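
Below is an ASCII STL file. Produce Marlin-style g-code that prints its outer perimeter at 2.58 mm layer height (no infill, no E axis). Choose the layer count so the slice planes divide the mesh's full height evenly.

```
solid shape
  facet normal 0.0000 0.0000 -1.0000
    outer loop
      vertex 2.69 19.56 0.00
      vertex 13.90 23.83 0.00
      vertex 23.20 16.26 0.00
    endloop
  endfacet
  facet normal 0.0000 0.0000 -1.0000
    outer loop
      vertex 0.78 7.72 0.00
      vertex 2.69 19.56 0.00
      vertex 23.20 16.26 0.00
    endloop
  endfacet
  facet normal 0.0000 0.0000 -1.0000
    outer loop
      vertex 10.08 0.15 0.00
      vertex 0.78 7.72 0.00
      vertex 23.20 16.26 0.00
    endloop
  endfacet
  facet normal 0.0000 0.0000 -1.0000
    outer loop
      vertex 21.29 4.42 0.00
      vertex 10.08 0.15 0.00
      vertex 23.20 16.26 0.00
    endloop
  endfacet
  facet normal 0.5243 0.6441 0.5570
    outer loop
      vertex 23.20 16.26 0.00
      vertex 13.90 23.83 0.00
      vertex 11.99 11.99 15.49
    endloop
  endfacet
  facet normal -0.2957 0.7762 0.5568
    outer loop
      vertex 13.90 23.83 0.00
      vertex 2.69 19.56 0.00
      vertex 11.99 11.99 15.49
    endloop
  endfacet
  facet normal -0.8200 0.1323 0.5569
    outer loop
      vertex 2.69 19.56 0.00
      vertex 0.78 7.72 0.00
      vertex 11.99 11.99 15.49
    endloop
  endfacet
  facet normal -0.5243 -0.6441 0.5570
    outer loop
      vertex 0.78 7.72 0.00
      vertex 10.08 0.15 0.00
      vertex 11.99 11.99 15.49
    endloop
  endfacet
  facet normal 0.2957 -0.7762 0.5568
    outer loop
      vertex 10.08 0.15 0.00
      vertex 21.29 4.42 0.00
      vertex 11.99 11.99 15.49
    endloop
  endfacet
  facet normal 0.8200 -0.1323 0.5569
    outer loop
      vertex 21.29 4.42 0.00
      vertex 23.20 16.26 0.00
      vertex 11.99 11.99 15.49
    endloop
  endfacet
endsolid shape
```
; perimeter-only toolpath
G21 ; units = mm
G90 ; absolute positioning
G28 ; home
; layer 1
G0 Z2.58
G0 X21.33 Y15.55
G1 X13.58 Y21.86
G1 X4.24 Y18.30
G1 X2.65 Y8.43
G1 X10.40 Y2.12
G1 X19.74 Y5.68
G1 X21.33 Y15.55
; layer 2
G0 Z5.16
G0 X19.46 Y14.84
G1 X13.26 Y19.88
G1 X5.79 Y17.04
G1 X4.52 Y9.14
G1 X10.72 Y4.10
G1 X18.19 Y6.94
G1 X19.46 Y14.84
; layer 3
G0 Z7.74
G0 X17.59 Y14.12
G1 X12.95 Y17.91
G1 X7.34 Y15.77
G1 X6.38 Y9.86
G1 X11.04 Y6.07
G1 X16.64 Y8.21
G1 X17.59 Y14.12
; layer 4
G0 Z10.33
G0 X15.73 Y13.41
G1 X12.63 Y15.94
G1 X8.89 Y14.51
G1 X8.25 Y10.57
G1 X11.35 Y8.04
G1 X15.09 Y9.47
G1 X15.73 Y13.41
; layer 5
G0 Z12.91
G0 X13.86 Y12.70
G1 X12.31 Y13.96
G1 X10.44 Y13.25
G1 X10.12 Y11.28
G1 X11.67 Y10.02
G1 X13.54 Y10.73
G1 X13.86 Y12.70
M2 ; end

The solid is a regular 6-sided pyramid, base circumscribed radius ≈ 12 mm, apex at z ≈ 15.5 mm. Slicing at Δz = 2.58 mm — 6 equal slices spanning the solid's height, so layer i sits at z = i·h/6 — gives 5 non-empty perimeters. Each is a 6-segment closed polygon; G0 lifts to the layer z and rapids to the start vertex, then G1 traces the edges. The cross-section shrinks linearly with z (the slice at the apex is degenerate and omitted).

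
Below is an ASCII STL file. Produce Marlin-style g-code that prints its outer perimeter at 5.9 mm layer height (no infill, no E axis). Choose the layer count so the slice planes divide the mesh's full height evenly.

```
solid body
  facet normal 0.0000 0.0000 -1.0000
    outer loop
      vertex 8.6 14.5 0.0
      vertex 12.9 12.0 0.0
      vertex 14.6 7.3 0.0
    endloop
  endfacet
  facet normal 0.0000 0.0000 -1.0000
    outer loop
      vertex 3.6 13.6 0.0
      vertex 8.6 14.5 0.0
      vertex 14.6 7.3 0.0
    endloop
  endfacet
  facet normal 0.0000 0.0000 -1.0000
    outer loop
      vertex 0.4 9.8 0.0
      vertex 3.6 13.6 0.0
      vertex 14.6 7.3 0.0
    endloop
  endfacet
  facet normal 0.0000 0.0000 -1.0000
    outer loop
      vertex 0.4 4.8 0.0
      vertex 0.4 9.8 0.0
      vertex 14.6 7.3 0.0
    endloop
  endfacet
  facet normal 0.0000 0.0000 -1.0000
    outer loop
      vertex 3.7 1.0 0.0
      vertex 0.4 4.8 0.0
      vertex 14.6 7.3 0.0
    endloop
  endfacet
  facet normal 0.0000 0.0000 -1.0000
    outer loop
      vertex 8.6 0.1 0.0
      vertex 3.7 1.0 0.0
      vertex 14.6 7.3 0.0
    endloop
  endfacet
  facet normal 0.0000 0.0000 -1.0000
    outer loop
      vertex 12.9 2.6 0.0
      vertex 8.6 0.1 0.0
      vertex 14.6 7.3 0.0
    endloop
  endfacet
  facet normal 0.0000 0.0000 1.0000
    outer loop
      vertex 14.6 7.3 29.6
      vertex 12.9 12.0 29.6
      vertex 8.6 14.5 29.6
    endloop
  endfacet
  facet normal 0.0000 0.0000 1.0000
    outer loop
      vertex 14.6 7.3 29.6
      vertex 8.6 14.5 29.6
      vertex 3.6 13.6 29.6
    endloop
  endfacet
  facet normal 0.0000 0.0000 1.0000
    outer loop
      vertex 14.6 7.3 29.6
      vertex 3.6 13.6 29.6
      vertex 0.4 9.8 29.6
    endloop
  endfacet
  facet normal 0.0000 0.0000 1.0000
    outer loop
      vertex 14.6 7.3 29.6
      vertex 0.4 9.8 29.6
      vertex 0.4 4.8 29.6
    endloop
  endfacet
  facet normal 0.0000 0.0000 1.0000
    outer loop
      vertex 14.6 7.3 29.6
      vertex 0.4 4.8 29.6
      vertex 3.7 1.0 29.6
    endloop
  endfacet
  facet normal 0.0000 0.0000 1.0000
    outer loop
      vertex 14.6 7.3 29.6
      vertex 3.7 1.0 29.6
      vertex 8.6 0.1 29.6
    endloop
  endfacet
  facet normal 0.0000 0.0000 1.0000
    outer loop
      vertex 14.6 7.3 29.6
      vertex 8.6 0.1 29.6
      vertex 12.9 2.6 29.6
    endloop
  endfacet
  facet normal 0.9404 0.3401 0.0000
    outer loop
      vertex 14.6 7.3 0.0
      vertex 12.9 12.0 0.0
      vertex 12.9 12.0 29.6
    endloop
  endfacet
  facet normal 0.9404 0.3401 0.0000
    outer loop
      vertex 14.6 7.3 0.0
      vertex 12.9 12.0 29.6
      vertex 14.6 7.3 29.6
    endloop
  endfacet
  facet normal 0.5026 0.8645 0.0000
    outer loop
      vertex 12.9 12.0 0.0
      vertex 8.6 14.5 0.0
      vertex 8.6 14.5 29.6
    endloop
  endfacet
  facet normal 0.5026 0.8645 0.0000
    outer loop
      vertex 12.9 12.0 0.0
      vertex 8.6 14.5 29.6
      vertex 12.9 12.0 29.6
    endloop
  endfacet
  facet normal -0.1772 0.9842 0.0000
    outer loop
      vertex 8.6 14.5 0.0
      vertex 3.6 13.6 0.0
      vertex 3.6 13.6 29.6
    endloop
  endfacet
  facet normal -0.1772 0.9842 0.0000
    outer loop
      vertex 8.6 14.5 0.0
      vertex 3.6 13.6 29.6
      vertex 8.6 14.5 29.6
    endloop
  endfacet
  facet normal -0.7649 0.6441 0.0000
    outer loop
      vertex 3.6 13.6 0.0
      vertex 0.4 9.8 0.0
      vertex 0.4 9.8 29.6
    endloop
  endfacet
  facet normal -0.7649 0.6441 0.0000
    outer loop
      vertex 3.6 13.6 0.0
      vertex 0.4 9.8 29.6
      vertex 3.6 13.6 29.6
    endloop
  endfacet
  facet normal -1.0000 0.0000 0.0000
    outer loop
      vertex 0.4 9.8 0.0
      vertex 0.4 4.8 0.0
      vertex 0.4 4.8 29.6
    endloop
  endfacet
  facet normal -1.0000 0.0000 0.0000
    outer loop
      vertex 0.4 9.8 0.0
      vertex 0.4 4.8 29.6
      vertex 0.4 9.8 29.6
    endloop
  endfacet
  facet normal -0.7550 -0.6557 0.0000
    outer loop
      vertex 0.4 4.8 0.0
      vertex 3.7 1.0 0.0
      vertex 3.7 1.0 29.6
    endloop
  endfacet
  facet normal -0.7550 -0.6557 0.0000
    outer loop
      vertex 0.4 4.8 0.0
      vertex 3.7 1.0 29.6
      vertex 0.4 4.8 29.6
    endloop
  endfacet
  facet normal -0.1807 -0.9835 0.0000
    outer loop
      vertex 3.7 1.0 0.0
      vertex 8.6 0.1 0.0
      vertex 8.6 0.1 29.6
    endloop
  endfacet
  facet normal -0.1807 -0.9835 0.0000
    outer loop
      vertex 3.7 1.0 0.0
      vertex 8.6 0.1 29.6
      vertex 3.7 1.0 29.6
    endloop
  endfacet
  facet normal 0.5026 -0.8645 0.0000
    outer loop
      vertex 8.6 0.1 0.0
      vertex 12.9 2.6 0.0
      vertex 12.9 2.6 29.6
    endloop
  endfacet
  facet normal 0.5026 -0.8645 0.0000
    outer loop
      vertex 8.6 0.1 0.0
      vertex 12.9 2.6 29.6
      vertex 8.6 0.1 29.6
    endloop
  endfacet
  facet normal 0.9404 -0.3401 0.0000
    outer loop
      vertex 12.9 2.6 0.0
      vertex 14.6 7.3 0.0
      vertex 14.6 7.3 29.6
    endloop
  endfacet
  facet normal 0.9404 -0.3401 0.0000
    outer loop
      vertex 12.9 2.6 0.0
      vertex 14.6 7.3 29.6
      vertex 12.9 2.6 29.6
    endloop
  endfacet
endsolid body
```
; perimeter-only toolpath
G21 ; units = mm
G90 ; absolute positioning
G28 ; home
; layer 1
G0 Z5.9
G0 X14.6 Y7.3
G1 X12.9 Y12.0
G1 X8.6 Y14.5
G1 X3.6 Y13.6
G1 X0.4 Y9.8
G1 X0.4 Y4.8
G1 X3.7 Y1.0
G1 X8.6 Y0.1
G1 X12.9 Y2.6
G1 X14.6 Y7.3
; layer 2
G0 Z11.8
G0 X14.6 Y7.3
G1 X12.9 Y12.0
G1 X8.6 Y14.5
G1 X3.6 Y13.6
G1 X0.4 Y9.8
G1 X0.4 Y4.8
G1 X3.7 Y1.0
G1 X8.6 Y0.1
G1 X12.9 Y2.6
G1 X14.6 Y7.3
; layer 3
G0 Z17.8
G0 X14.6 Y7.3
G1 X12.9 Y12.0
G1 X8.6 Y14.5
G1 X3.6 Y13.6
G1 X0.4 Y9.8
G1 X0.4 Y4.8
G1 X3.7 Y1.0
G1 X8.6 Y0.1
G1 X12.9 Y2.6
G1 X14.6 Y7.3
; layer 4
G0 Z23.7
G0 X14.6 Y7.3
G1 X12.9 Y12.0
G1 X8.6 Y14.5
G1 X3.6 Y13.6
G1 X0.4 Y9.8
G1 X0.4 Y4.8
G1 X3.7 Y1.0
G1 X8.6 Y0.1
G1 X12.9 Y2.6
G1 X14.6 Y7.3
; layer 5
G0 Z29.6
G0 X14.6 Y7.3
G1 X12.9 Y12.0
G1 X8.6 Y14.5
G1 X3.6 Y13.6
G1 X0.4 Y9.8
G1 X0.4 Y4.8
G1 X3.7 Y1.0
G1 X8.6 Y0.1
G1 X12.9 Y2.6
G1 X14.6 Y7.3
M2 ; end

The solid is a regular 9-sided prism (a cylinder approximated with 9 flat sides), circumscribed radius ≈ 7.3 mm, height ≈ 29.6 mm. Slicing at Δz = 5.9 mm — 5 equal slices spanning the solid's height, so layer i sits at z = i·h/5 — gives 5 non-empty perimeters. Each is a 9-segment closed polygon; G0 lifts to the layer z and rapids to the start vertex, then G1 traces the edges.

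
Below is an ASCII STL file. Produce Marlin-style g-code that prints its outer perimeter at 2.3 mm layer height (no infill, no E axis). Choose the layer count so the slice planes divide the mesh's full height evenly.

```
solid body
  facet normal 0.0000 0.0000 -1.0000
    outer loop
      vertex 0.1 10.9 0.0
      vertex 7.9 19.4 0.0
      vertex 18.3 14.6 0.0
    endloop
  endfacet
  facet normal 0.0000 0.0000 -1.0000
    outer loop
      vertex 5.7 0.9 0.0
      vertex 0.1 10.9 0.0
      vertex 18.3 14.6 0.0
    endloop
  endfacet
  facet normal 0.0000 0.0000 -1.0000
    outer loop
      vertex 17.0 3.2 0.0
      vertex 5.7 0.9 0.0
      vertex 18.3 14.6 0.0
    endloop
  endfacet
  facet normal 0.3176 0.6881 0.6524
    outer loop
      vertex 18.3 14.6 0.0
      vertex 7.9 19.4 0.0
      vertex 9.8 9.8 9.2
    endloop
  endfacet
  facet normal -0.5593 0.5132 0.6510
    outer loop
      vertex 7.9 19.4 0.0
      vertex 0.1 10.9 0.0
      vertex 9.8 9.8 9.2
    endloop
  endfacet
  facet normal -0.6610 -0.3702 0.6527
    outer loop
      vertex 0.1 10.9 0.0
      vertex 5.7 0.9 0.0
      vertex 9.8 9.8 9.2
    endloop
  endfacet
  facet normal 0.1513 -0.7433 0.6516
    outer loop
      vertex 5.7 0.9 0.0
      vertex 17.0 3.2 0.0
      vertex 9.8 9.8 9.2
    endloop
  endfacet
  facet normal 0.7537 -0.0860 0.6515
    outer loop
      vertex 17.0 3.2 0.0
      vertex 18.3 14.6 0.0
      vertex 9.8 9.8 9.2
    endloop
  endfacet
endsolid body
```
; perimeter-only toolpath
G21 ; units = mm
G90 ; absolute positioning
G28 ; home
; layer 1
G0 Z2.3
G0 X16.2 Y13.4
G1 X8.4 Y17.0
G1 X2.5 Y10.6
G1 X6.7 Y3.1
G1 X15.2 Y4.9
G1 X16.2 Y13.4
; layer 2
G0 Z4.6
G0 X14.1 Y12.2
G1 X8.9 Y14.6
G1 X5.0 Y10.4
G1 X7.8 Y5.4
G1 X13.4 Y6.5
G1 X14.1 Y12.2
; layer 3
G0 Z6.9
G0 X11.9 Y11.0
G1 X9.3 Y12.2
G1 X7.4 Y10.1
G1 X8.8 Y7.6
G1 X11.6 Y8.2
G1 X11.9 Y11.0
M2 ; end

The solid is a regular 5-sided pyramid, base circumscribed radius ≈ 9.8 mm, apex at z ≈ 9.2 mm. Slicing at Δz = 2.3 mm — 4 equal slices spanning the solid's height, so layer i sits at z = i·h/4 — gives 3 non-empty perimeters. Each is a 5-segment closed polygon; G0 lifts to the layer z and rapids to the start vertex, then G1 traces the edges. The cross-section shrinks linearly with z (the slice at the apex is degenerate and omitted).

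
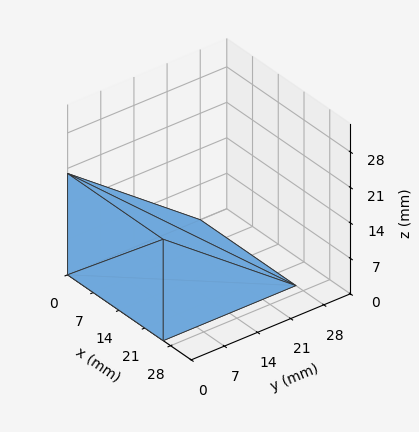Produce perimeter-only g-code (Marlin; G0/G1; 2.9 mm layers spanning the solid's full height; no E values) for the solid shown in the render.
Reading the render: the shape is a wedge (ramp): 26 × 28 mm base, rising to 20 mm along the y=0 edge and sloping linearly to z=0 at y=28 (dimensions read to the nearest mm from the axis ticks). For the g-code, the solid's height is divided into equal slices at the stated Δz and each level perimeter traced with G1 moves after a G0 lift.

; perimeter-only toolpath
G21 ; units = mm
G90 ; absolute positioning
G28 ; home
; layer 1
G0 Z2.9
G0 X0.0 Y0.0
G1 X26.0 Y0.0
G1 X26.0 Y24.0
G1 X0.0 Y24.0
G1 X0.0 Y0.0
; layer 2
G0 Z5.7
G0 X0.0 Y0.0
G1 X26.0 Y0.0
G1 X26.0 Y20.0
G1 X0.0 Y20.0
G1 X0.0 Y0.0
; layer 3
G0 Z8.6
G0 X0.0 Y0.0
G1 X26.0 Y0.0
G1 X26.0 Y16.0
G1 X0.0 Y16.0
G1 X0.0 Y0.0
; layer 4
G0 Z11.4
G0 X0.0 Y0.0
G1 X26.0 Y0.0
G1 X26.0 Y12.0
G1 X0.0 Y12.0
G1 X0.0 Y0.0
; layer 5
G0 Z14.3
G0 X0.0 Y0.0
G1 X26.0 Y0.0
G1 X26.0 Y8.0
G1 X0.0 Y8.0
G1 X0.0 Y0.0
; layer 6
G0 Z17.1
G0 X0.0 Y0.0
G1 X26.0 Y0.0
G1 X26.0 Y4.0
G1 X0.0 Y4.0
G1 X0.0 Y0.0
M2 ; end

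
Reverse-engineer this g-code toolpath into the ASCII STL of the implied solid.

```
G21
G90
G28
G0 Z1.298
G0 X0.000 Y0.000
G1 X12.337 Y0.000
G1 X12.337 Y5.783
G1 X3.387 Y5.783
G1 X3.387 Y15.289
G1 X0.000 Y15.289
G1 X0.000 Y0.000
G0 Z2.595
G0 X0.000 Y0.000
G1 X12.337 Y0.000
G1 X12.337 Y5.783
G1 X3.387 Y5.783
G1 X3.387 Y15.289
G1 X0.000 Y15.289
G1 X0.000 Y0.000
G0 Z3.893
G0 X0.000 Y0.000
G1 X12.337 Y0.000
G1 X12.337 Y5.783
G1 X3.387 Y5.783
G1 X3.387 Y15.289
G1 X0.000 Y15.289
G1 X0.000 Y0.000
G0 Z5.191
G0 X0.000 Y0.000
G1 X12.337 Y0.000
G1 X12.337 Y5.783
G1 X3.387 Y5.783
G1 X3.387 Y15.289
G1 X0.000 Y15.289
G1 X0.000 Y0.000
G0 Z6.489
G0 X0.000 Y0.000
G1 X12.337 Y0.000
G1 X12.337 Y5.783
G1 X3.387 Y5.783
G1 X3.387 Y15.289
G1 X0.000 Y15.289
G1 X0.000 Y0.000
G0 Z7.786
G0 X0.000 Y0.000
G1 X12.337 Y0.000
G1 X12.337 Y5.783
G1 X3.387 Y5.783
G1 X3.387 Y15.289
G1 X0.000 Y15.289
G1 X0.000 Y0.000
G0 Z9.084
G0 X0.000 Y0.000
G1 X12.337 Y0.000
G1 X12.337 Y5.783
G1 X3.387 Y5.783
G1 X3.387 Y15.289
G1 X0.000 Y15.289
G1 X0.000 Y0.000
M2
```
solid part
  facet normal 0.0000 0.0000 -1.0000
    outer loop
      vertex 12.337 5.783 0.000
      vertex 12.337 0.000 0.000
      vertex 0.000 0.000 0.000
    endloop
  endfacet
  facet normal 0.0000 0.0000 -1.0000
    outer loop
      vertex 3.387 5.783 0.000
      vertex 12.337 5.783 0.000
      vertex 0.000 0.000 0.000
    endloop
  endfacet
  facet normal 0.0000 0.0000 -1.0000
    outer loop
      vertex 3.387 15.289 0.000
      vertex 3.387 5.783 0.000
      vertex 0.000 0.000 0.000
    endloop
  endfacet
  facet normal 0.0000 0.0000 -1.0000
    outer loop
      vertex 0.000 15.289 0.000
      vertex 3.387 15.289 0.000
      vertex 0.000 0.000 0.000
    endloop
  endfacet
  facet normal 0.0000 0.0000 1.0000
    outer loop
      vertex 0.000 0.000 9.084
      vertex 12.337 0.000 9.084
      vertex 12.337 5.783 9.084
    endloop
  endfacet
  facet normal 0.0000 0.0000 1.0000
    outer loop
      vertex 0.000 0.000 9.084
      vertex 12.337 5.783 9.084
      vertex 3.387 5.783 9.084
    endloop
  endfacet
  facet normal 0.0000 0.0000 1.0000
    outer loop
      vertex 0.000 0.000 9.084
      vertex 3.387 5.783 9.084
      vertex 3.387 15.289 9.084
    endloop
  endfacet
  facet normal 0.0000 0.0000 1.0000
    outer loop
      vertex 0.000 0.000 9.084
      vertex 3.387 15.289 9.084
      vertex 0.000 15.289 9.084
    endloop
  endfacet
  facet normal 0.0000 -1.0000 0.0000
    outer loop
      vertex 0.000 0.000 0.000
      vertex 12.337 0.000 0.000
      vertex 12.337 0.000 9.084
    endloop
  endfacet
  facet normal 0.0000 -1.0000 0.0000
    outer loop
      vertex 0.000 0.000 0.000
      vertex 12.337 0.000 9.084
      vertex 0.000 0.000 9.084
    endloop
  endfacet
  facet normal 1.0000 0.0000 0.0000
    outer loop
      vertex 12.337 0.000 0.000
      vertex 12.337 5.783 0.000
      vertex 12.337 5.783 9.084
    endloop
  endfacet
  facet normal 1.0000 0.0000 0.0000
    outer loop
      vertex 12.337 0.000 0.000
      vertex 12.337 5.783 9.084
      vertex 12.337 0.000 9.084
    endloop
  endfacet
  facet normal 0.0000 1.0000 0.0000
    outer loop
      vertex 12.337 5.783 0.000
      vertex 3.387 5.783 0.000
      vertex 3.387 5.783 9.084
    endloop
  endfacet
  facet normal 0.0000 1.0000 0.0000
    outer loop
      vertex 12.337 5.783 0.000
      vertex 3.387 5.783 9.084
      vertex 12.337 5.783 9.084
    endloop
  endfacet
  facet normal 1.0000 0.0000 0.0000
    outer loop
      vertex 3.387 5.783 0.000
      vertex 3.387 15.289 0.000
      vertex 3.387 15.289 9.084
    endloop
  endfacet
  facet normal 1.0000 0.0000 0.0000
    outer loop
      vertex 3.387 5.783 0.000
      vertex 3.387 15.289 9.084
      vertex 3.387 5.783 9.084
    endloop
  endfacet
  facet normal 0.0000 1.0000 0.0000
    outer loop
      vertex 3.387 15.289 0.000
      vertex 0.000 15.289 0.000
      vertex 0.000 15.289 9.084
    endloop
  endfacet
  facet normal 0.0000 1.0000 0.0000
    outer loop
      vertex 3.387 15.289 0.000
      vertex 0.000 15.289 9.084
      vertex 3.387 15.289 9.084
    endloop
  endfacet
  facet normal -1.0000 0.0000 0.0000
    outer loop
      vertex 0.000 15.289 0.000
      vertex 0.000 0.000 0.000
      vertex 0.000 0.000 9.084
    endloop
  endfacet
  facet normal -1.0000 0.0000 0.0000
    outer loop
      vertex 0.000 15.289 0.000
      vertex 0.000 0.000 9.084
      vertex 0.000 15.289 9.084
    endloop
  endfacet
endsolid part

The G0 Z moves step by Δz≈1.298 mm. Every layer's G1 loop is the same polygon, so the solid is a straight extrusion of it from z=0 to z≈9.08. Closing with flat bottom and top caps and triangulating gives 20 facets — an L-shaped prism: outer 12.3 × 15.3 mm, arm thicknesses ≈ 5.78 mm (horizontal) and 3.39 mm (vertical), extruded 9.08 mm in z.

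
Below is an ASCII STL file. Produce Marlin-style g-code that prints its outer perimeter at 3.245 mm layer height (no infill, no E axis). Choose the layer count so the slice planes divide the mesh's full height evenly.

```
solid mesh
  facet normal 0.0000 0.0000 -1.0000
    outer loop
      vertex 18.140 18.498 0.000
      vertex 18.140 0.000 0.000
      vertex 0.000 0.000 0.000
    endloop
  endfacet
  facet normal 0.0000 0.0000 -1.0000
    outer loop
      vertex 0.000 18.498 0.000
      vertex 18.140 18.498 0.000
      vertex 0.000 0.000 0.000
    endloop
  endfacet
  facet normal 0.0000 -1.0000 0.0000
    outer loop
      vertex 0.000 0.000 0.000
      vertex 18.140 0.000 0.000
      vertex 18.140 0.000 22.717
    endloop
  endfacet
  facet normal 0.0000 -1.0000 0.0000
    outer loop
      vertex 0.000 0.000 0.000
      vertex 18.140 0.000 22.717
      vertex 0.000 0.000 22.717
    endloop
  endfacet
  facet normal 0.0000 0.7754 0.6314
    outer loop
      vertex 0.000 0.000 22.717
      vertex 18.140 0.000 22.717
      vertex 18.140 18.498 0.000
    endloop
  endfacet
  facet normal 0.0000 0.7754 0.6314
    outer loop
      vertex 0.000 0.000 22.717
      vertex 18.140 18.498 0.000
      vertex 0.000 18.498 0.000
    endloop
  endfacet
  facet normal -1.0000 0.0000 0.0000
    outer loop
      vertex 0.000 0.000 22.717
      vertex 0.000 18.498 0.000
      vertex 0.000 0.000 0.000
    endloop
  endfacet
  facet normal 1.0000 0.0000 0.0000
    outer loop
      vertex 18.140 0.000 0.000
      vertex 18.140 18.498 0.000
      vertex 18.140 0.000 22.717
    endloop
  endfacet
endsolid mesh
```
; perimeter-only toolpath
G21 ; units = mm
G90 ; absolute positioning
G28 ; home
; layer 1
G0 Z3.245
G0 X0.000 Y0.000
G1 X18.140 Y0.000
G1 X18.140 Y15.855
G1 X0.000 Y15.855
G1 X0.000 Y0.000
; layer 2
G0 Z6.491
G0 X0.000 Y0.000
G1 X18.140 Y0.000
G1 X18.140 Y13.213
G1 X0.000 Y13.213
G1 X0.000 Y0.000
; layer 3
G0 Z9.736
G0 X0.000 Y0.000
G1 X18.140 Y0.000
G1 X18.140 Y10.570
G1 X0.000 Y10.570
G1 X0.000 Y0.000
; layer 4
G0 Z12.981
G0 X0.000 Y0.000
G1 X18.140 Y0.000
G1 X18.140 Y7.928
G1 X0.000 Y7.928
G1 X0.000 Y0.000
; layer 5
G0 Z16.226
G0 X0.000 Y0.000
G1 X18.140 Y0.000
G1 X18.140 Y5.285
G1 X0.000 Y5.285
G1 X0.000 Y0.000
; layer 6
G0 Z19.472
G0 X0.000 Y0.000
G1 X18.140 Y0.000
G1 X18.140 Y2.643
G1 X0.000 Y2.643
G1 X0.000 Y0.000
M2 ; end

The solid is a wedge (ramp): 18.1 × 18.5 mm base, rising to 22.7 mm along the y=0 edge and sloping linearly to z=0 at y=18.5. Slicing at Δz = 3.245 mm — 7 equal slices spanning the solid's height, so layer i sits at z = i·h/7 — gives 6 non-empty perimeters. Each is a 4-segment closed polygon; G0 lifts to the layer z and rapids to the start vertex, then G1 traces the edges. The cross-section shrinks linearly with z (the slice at the apex is degenerate and omitted).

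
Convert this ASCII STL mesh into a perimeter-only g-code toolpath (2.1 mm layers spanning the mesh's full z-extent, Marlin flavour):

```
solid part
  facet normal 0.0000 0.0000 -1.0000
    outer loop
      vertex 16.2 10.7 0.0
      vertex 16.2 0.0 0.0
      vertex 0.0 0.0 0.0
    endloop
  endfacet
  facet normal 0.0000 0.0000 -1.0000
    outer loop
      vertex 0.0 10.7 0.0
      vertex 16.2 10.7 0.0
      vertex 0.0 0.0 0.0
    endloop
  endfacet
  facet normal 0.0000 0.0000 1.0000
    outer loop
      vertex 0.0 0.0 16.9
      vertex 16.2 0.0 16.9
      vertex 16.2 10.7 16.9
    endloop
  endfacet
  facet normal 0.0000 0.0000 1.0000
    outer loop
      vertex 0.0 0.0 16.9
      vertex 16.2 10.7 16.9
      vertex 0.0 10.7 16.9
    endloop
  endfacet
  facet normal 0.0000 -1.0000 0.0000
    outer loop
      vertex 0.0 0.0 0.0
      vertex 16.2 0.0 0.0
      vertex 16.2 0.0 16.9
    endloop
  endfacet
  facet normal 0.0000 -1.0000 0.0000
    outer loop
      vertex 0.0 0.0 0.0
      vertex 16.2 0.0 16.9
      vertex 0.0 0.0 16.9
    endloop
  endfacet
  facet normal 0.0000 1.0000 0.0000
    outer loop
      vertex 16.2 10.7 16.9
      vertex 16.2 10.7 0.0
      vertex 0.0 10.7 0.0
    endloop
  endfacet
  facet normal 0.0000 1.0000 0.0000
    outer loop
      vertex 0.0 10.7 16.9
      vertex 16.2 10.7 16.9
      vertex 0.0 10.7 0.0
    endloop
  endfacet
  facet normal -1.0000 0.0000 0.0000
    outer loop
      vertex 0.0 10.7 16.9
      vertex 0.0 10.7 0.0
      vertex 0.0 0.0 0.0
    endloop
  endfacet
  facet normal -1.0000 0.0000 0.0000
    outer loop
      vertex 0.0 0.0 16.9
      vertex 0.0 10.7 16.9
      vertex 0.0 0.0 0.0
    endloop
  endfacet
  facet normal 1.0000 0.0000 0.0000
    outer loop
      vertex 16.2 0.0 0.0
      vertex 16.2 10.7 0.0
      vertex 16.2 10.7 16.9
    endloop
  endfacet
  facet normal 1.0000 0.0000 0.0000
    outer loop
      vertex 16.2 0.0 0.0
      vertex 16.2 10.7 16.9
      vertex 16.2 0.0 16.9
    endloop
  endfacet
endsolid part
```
; perimeter-only toolpath
G21 ; units = mm
G90 ; absolute positioning
G28 ; home
; layer 1
G0 Z2.1
G0 X0.0 Y0.0
G1 X16.2 Y0.0
G1 X16.2 Y10.7
G1 X0.0 Y10.7
G1 X0.0 Y0.0
; layer 2
G0 Z4.2
G0 X0.0 Y0.0
G1 X16.2 Y0.0
G1 X16.2 Y10.7
G1 X0.0 Y10.7
G1 X0.0 Y0.0
; layer 3
G0 Z6.3
G0 X0.0 Y0.0
G1 X16.2 Y0.0
G1 X16.2 Y10.7
G1 X0.0 Y10.7
G1 X0.0 Y0.0
; layer 4
G0 Z8.4
G0 X0.0 Y0.0
G1 X16.2 Y0.0
G1 X16.2 Y10.7
G1 X0.0 Y10.7
G1 X0.0 Y0.0
; layer 5
G0 Z10.6
G0 X0.0 Y0.0
G1 X16.2 Y0.0
G1 X16.2 Y10.7
G1 X0.0 Y10.7
G1 X0.0 Y0.0
; layer 6
G0 Z12.7
G0 X0.0 Y0.0
G1 X16.2 Y0.0
G1 X16.2 Y10.7
G1 X0.0 Y10.7
G1 X0.0 Y0.0
; layer 7
G0 Z14.8
G0 X0.0 Y0.0
G1 X16.2 Y0.0
G1 X16.2 Y10.7
G1 X0.0 Y10.7
G1 X0.0 Y0.0
; layer 8
G0 Z16.9
G0 X0.0 Y0.0
G1 X16.2 Y0.0
G1 X16.2 Y10.7
G1 X0.0 Y10.7
G1 X0.0 Y0.0
M2 ; end

The solid is a rectangular box, roughly 16.2 × 10.7 mm footprint and 16.9 mm tall. Slicing at Δz = 2.1 mm — 8 equal slices spanning the solid's height, so layer i sits at z = i·h/8 — gives 8 non-empty perimeters. Each is a 4-segment closed polygon; G0 lifts to the layer z and rapids to the start vertex, then G1 traces the edges.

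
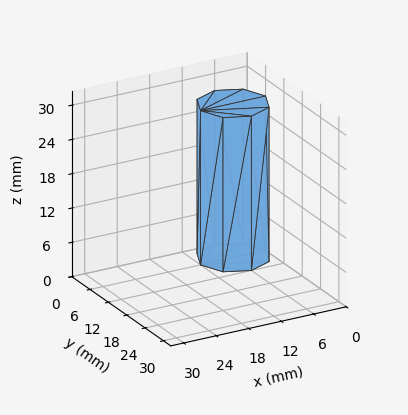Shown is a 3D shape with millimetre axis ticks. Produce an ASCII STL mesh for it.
Reading the render: the shape is a regular 8-sided prism (a cylinder approximated with 8 flat sides), circumscribed radius ≈ 6 mm, height ≈ 27 mm (dimensions read to the nearest mm from the axis ticks). For the STL, each face is triangulated and given an outward normal.

solid part
  facet normal 0.0000 0.0000 -1.0000
    outer loop
      vertex 6.000 12.000 0.000
      vertex 10.243 10.243 0.000
      vertex 12.000 6.000 0.000
    endloop
  endfacet
  facet normal 0.0000 0.0000 -1.0000
    outer loop
      vertex 1.757 10.243 0.000
      vertex 6.000 12.000 0.000
      vertex 12.000 6.000 0.000
    endloop
  endfacet
  facet normal 0.0000 0.0000 -1.0000
    outer loop
      vertex 0.000 6.000 0.000
      vertex 1.757 10.243 0.000
      vertex 12.000 6.000 0.000
    endloop
  endfacet
  facet normal 0.0000 0.0000 -1.0000
    outer loop
      vertex 1.757 1.757 0.000
      vertex 0.000 6.000 0.000
      vertex 12.000 6.000 0.000
    endloop
  endfacet
  facet normal 0.0000 0.0000 -1.0000
    outer loop
      vertex 6.000 0.000 0.000
      vertex 1.757 1.757 0.000
      vertex 12.000 6.000 0.000
    endloop
  endfacet
  facet normal 0.0000 0.0000 -1.0000
    outer loop
      vertex 10.243 1.757 0.000
      vertex 6.000 0.000 0.000
      vertex 12.000 6.000 0.000
    endloop
  endfacet
  facet normal 0.0000 0.0000 1.0000
    outer loop
      vertex 12.000 6.000 27.000
      vertex 10.243 10.243 27.000
      vertex 6.000 12.000 27.000
    endloop
  endfacet
  facet normal 0.0000 0.0000 1.0000
    outer loop
      vertex 12.000 6.000 27.000
      vertex 6.000 12.000 27.000
      vertex 1.757 10.243 27.000
    endloop
  endfacet
  facet normal 0.0000 0.0000 1.0000
    outer loop
      vertex 12.000 6.000 27.000
      vertex 1.757 10.243 27.000
      vertex 0.000 6.000 27.000
    endloop
  endfacet
  facet normal 0.0000 0.0000 1.0000
    outer loop
      vertex 12.000 6.000 27.000
      vertex 0.000 6.000 27.000
      vertex 1.757 1.757 27.000
    endloop
  endfacet
  facet normal 0.0000 0.0000 1.0000
    outer loop
      vertex 12.000 6.000 27.000
      vertex 1.757 1.757 27.000
      vertex 6.000 0.000 27.000
    endloop
  endfacet
  facet normal 0.0000 0.0000 1.0000
    outer loop
      vertex 12.000 6.000 27.000
      vertex 6.000 0.000 27.000
      vertex 10.243 1.757 27.000
    endloop
  endfacet
  facet normal 0.9239 0.3826 0.0000
    outer loop
      vertex 12.000 6.000 0.000
      vertex 10.243 10.243 0.000
      vertex 10.243 10.243 27.000
    endloop
  endfacet
  facet normal 0.9239 0.3826 0.0000
    outer loop
      vertex 12.000 6.000 0.000
      vertex 10.243 10.243 27.000
      vertex 12.000 6.000 27.000
    endloop
  endfacet
  facet normal 0.3826 0.9239 0.0000
    outer loop
      vertex 10.243 10.243 0.000
      vertex 6.000 12.000 0.000
      vertex 6.000 12.000 27.000
    endloop
  endfacet
  facet normal 0.3826 0.9239 0.0000
    outer loop
      vertex 10.243 10.243 0.000
      vertex 6.000 12.000 27.000
      vertex 10.243 10.243 27.000
    endloop
  endfacet
  facet normal -0.3826 0.9239 0.0000
    outer loop
      vertex 6.000 12.000 0.000
      vertex 1.757 10.243 0.000
      vertex 1.757 10.243 27.000
    endloop
  endfacet
  facet normal -0.3826 0.9239 0.0000
    outer loop
      vertex 6.000 12.000 0.000
      vertex 1.757 10.243 27.000
      vertex 6.000 12.000 27.000
    endloop
  endfacet
  facet normal -0.9239 0.3826 0.0000
    outer loop
      vertex 1.757 10.243 0.000
      vertex 0.000 6.000 0.000
      vertex 0.000 6.000 27.000
    endloop
  endfacet
  facet normal -0.9239 0.3826 0.0000
    outer loop
      vertex 1.757 10.243 0.000
      vertex 0.000 6.000 27.000
      vertex 1.757 10.243 27.000
    endloop
  endfacet
  facet normal -0.9239 -0.3826 0.0000
    outer loop
      vertex 0.000 6.000 0.000
      vertex 1.757 1.757 0.000
      vertex 1.757 1.757 27.000
    endloop
  endfacet
  facet normal -0.9239 -0.3826 0.0000
    outer loop
      vertex 0.000 6.000 0.000
      vertex 1.757 1.757 27.000
      vertex 0.000 6.000 27.000
    endloop
  endfacet
  facet normal -0.3826 -0.9239 0.0000
    outer loop
      vertex 1.757 1.757 0.000
      vertex 6.000 0.000 0.000
      vertex 6.000 0.000 27.000
    endloop
  endfacet
  facet normal -0.3826 -0.9239 0.0000
    outer loop
      vertex 1.757 1.757 0.000
      vertex 6.000 0.000 27.000
      vertex 1.757 1.757 27.000
    endloop
  endfacet
  facet normal 0.3826 -0.9239 0.0000
    outer loop
      vertex 6.000 0.000 0.000
      vertex 10.243 1.757 0.000
      vertex 10.243 1.757 27.000
    endloop
  endfacet
  facet normal 0.3826 -0.9239 0.0000
    outer loop
      vertex 6.000 0.000 0.000
      vertex 10.243 1.757 27.000
      vertex 6.000 0.000 27.000
    endloop
  endfacet
  facet normal 0.9239 -0.3826 0.0000
    outer loop
      vertex 10.243 1.757 0.000
      vertex 12.000 6.000 0.000
      vertex 12.000 6.000 27.000
    endloop
  endfacet
  facet normal 0.9239 -0.3826 0.0000
    outer loop
      vertex 10.243 1.757 0.000
      vertex 12.000 6.000 27.000
      vertex 10.243 1.757 27.000
    endloop
  endfacet
endsolid part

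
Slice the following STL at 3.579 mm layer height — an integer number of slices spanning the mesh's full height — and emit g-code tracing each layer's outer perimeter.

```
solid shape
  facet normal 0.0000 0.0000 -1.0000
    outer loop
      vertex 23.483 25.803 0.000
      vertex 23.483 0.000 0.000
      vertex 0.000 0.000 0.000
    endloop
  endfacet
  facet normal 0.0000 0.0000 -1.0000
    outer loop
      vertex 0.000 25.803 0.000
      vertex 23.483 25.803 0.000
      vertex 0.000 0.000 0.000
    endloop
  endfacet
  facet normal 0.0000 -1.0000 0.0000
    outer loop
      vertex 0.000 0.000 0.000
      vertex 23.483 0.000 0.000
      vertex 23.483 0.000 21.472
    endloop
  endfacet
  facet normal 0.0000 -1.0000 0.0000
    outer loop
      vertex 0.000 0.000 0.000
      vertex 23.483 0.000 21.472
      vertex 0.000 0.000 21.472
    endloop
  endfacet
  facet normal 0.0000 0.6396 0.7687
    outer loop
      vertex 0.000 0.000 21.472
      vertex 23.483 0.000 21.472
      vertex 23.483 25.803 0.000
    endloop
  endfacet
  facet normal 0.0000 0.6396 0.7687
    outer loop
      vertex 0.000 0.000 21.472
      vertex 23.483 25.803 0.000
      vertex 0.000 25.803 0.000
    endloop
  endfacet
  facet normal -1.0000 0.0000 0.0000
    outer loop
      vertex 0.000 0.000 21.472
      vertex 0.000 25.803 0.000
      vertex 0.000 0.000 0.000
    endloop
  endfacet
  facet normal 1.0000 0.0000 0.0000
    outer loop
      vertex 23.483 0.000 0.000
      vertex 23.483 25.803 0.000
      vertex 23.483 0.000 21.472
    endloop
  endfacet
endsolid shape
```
; perimeter-only toolpath
G21 ; units = mm
G90 ; absolute positioning
G28 ; home
; layer 1
G0 Z3.579
G0 X0.000 Y0.000
G1 X23.483 Y0.000
G1 X23.483 Y21.503
G1 X0.000 Y21.503
G1 X0.000 Y0.000
; layer 2
G0 Z7.157
G0 X0.000 Y0.000
G1 X23.483 Y0.000
G1 X23.483 Y17.202
G1 X0.000 Y17.202
G1 X0.000 Y0.000
; layer 3
G0 Z10.736
G0 X0.000 Y0.000
G1 X23.483 Y0.000
G1 X23.483 Y12.902
G1 X0.000 Y12.902
G1 X0.000 Y0.000
; layer 4
G0 Z14.315
G0 X0.000 Y0.000
G1 X23.483 Y0.000
G1 X23.483 Y8.601
G1 X0.000 Y8.601
G1 X0.000 Y0.000
; layer 5
G0 Z17.893
G0 X0.000 Y0.000
G1 X23.483 Y0.000
G1 X23.483 Y4.300
G1 X0.000 Y4.300
G1 X0.000 Y0.000
M2 ; end

The solid is a wedge (ramp): 23.5 × 25.8 mm base, rising to 21.5 mm along the y=0 edge and sloping linearly to z=0 at y=25.8. Slicing at Δz = 3.579 mm — 6 equal slices spanning the solid's height, so layer i sits at z = i·h/6 — gives 5 non-empty perimeters. Each is a 4-segment closed polygon; G0 lifts to the layer z and rapids to the start vertex, then G1 traces the edges. The cross-section shrinks linearly with z (the slice at the apex is degenerate and omitted).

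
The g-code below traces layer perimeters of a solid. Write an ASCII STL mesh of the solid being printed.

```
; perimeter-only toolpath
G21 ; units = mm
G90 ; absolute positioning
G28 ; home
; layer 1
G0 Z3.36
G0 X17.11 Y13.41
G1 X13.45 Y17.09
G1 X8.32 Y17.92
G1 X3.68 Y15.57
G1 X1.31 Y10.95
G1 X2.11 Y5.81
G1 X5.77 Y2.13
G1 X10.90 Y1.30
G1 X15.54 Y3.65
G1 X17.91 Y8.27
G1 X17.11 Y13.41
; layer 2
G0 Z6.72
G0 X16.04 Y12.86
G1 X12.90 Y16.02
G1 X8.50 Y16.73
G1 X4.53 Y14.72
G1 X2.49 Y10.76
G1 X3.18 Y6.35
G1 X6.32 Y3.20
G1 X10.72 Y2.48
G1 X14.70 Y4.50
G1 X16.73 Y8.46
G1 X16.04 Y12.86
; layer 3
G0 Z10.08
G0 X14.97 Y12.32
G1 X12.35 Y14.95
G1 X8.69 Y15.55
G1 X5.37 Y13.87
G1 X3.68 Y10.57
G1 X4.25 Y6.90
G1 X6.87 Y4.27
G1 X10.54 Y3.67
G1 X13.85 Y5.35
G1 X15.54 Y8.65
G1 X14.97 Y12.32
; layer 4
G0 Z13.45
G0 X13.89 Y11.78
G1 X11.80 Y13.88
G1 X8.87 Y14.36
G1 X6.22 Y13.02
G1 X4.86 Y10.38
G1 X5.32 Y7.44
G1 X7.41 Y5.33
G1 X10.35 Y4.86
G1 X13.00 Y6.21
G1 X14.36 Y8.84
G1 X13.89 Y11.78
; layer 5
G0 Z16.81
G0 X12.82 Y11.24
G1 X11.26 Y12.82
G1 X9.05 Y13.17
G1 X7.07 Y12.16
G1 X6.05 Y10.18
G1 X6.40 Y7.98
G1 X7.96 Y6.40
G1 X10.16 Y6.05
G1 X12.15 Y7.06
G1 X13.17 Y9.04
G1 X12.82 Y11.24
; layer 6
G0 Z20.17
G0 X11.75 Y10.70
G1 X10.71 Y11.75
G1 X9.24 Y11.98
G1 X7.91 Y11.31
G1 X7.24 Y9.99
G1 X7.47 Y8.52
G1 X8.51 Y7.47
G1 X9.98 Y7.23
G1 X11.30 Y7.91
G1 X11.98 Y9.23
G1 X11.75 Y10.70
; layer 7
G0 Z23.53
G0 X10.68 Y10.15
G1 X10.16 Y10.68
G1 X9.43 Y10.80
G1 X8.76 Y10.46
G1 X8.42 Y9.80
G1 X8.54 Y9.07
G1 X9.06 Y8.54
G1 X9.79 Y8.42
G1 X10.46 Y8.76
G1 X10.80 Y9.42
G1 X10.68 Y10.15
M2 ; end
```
solid part
  facet normal 0.0000 0.0000 -1.0000
    outer loop
      vertex 8.13 19.11 0.00
      vertex 14.00 18.16 0.00
      vertex 18.18 13.95 0.00
    endloop
  endfacet
  facet normal 0.0000 0.0000 -1.0000
    outer loop
      vertex 2.83 16.42 0.00
      vertex 8.13 19.11 0.00
      vertex 18.18 13.95 0.00
    endloop
  endfacet
  facet normal 0.0000 0.0000 -1.0000
    outer loop
      vertex 0.12 11.14 0.00
      vertex 2.83 16.42 0.00
      vertex 18.18 13.95 0.00
    endloop
  endfacet
  facet normal 0.0000 0.0000 -1.0000
    outer loop
      vertex 1.04 5.27 0.00
      vertex 0.12 11.14 0.00
      vertex 18.18 13.95 0.00
    endloop
  endfacet
  facet normal 0.0000 0.0000 -1.0000
    outer loop
      vertex 5.22 1.06 0.00
      vertex 1.04 5.27 0.00
      vertex 18.18 13.95 0.00
    endloop
  endfacet
  facet normal 0.0000 0.0000 -1.0000
    outer loop
      vertex 11.09 0.11 0.00
      vertex 5.22 1.06 0.00
      vertex 18.18 13.95 0.00
    endloop
  endfacet
  facet normal 0.0000 0.0000 -1.0000
    outer loop
      vertex 16.39 2.80 0.00
      vertex 11.09 0.11 0.00
      vertex 18.18 13.95 0.00
    endloop
  endfacet
  facet normal 0.0000 0.0000 -1.0000
    outer loop
      vertex 19.10 8.08 0.00
      vertex 16.39 2.80 0.00
      vertex 18.18 13.95 0.00
    endloop
  endfacet
  facet normal 0.6719 0.6671 0.3218
    outer loop
      vertex 18.18 13.95 0.00
      vertex 14.00 18.16 0.00
      vertex 9.61 9.61 26.89
    endloop
  endfacet
  facet normal 0.1513 0.9346 0.3219
    outer loop
      vertex 14.00 18.16 0.00
      vertex 8.13 19.11 0.00
      vertex 9.61 9.61 26.89
    endloop
  endfacet
  facet normal -0.4285 0.8443 0.3219
    outer loop
      vertex 8.13 19.11 0.00
      vertex 2.83 16.42 0.00
      vertex 9.61 9.61 26.89
    endloop
  endfacet
  facet normal -0.8423 0.4323 0.3219
    outer loop
      vertex 2.83 16.42 0.00
      vertex 0.12 11.14 0.00
      vertex 9.61 9.61 26.89
    endloop
  endfacet
  facet normal -0.9354 -0.1466 0.3218
    outer loop
      vertex 0.12 11.14 0.00
      vertex 1.04 5.27 0.00
      vertex 9.61 9.61 26.89
    endloop
  endfacet
  facet normal -0.6719 -0.6671 0.3218
    outer loop
      vertex 1.04 5.27 0.00
      vertex 5.22 1.06 0.00
      vertex 9.61 9.61 26.89
    endloop
  endfacet
  facet normal -0.1513 -0.9346 0.3219
    outer loop
      vertex 5.22 1.06 0.00
      vertex 11.09 0.11 0.00
      vertex 9.61 9.61 26.89
    endloop
  endfacet
  facet normal 0.4285 -0.8443 0.3219
    outer loop
      vertex 11.09 0.11 0.00
      vertex 16.39 2.80 0.00
      vertex 9.61 9.61 26.89
    endloop
  endfacet
  facet normal 0.8423 -0.4323 0.3219
    outer loop
      vertex 16.39 2.80 0.00
      vertex 19.10 8.08 0.00
      vertex 9.61 9.61 26.89
    endloop
  endfacet
  facet normal 0.9354 0.1466 0.3218
    outer loop
      vertex 19.10 8.08 0.00
      vertex 18.18 13.95 0.00
      vertex 9.61 9.61 26.89
    endloop
  endfacet
endsolid part

The G0 Z moves step by Δz≈3.36 mm. The G1 loops shrink linearly with z, so the solid tapers from its base footprint up to z≈26.9. Closing with a flat bottom cap and the tapered top and triangulating gives 18 facets — a regular 10-sided pyramid, base circumscribed radius ≈ 9.61 mm, apex at z ≈ 26.9 mm.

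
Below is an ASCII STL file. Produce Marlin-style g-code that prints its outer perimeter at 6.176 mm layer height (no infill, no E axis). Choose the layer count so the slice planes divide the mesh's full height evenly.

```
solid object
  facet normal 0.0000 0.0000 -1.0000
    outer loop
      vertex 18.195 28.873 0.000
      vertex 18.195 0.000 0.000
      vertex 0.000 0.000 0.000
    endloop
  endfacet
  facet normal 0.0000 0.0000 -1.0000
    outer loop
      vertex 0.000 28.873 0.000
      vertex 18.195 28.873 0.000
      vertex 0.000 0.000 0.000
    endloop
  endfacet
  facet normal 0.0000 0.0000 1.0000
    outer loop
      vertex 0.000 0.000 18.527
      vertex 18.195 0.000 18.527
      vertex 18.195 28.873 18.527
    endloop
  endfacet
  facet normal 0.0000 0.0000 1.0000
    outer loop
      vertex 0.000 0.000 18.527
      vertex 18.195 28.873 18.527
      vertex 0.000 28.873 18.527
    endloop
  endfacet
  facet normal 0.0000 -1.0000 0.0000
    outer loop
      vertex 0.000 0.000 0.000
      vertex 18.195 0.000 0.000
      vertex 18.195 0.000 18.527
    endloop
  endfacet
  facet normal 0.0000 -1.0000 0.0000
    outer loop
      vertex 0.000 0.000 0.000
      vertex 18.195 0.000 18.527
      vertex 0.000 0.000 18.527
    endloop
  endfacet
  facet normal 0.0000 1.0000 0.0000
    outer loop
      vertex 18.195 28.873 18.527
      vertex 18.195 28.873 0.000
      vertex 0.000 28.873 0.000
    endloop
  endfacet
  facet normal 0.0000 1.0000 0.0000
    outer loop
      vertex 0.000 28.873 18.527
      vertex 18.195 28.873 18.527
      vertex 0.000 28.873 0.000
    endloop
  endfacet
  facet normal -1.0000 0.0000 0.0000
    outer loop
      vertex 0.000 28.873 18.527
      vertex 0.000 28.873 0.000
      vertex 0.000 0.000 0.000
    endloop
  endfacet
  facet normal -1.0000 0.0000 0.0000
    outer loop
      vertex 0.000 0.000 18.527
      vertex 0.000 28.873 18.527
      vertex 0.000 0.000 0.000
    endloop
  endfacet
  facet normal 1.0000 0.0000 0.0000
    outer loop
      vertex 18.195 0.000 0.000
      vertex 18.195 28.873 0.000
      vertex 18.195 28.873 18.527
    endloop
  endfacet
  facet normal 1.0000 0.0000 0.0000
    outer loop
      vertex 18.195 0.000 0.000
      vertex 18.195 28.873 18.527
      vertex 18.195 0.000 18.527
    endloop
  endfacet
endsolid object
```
; perimeter-only toolpath
G21 ; units = mm
G90 ; absolute positioning
G28 ; home
; layer 1
G0 Z6.176
G0 X0.000 Y0.000
G1 X18.195 Y0.000
G1 X18.195 Y28.873
G1 X0.000 Y28.873
G1 X0.000 Y0.000
; layer 2
G0 Z12.351
G0 X0.000 Y0.000
G1 X18.195 Y0.000
G1 X18.195 Y28.873
G1 X0.000 Y28.873
G1 X0.000 Y0.000
; layer 3
G0 Z18.527
G0 X0.000 Y0.000
G1 X18.195 Y0.000
G1 X18.195 Y28.873
G1 X0.000 Y28.873
G1 X0.000 Y0.000
M2 ; end

The solid is a rectangular box, roughly 18.2 × 28.9 mm footprint and 18.5 mm tall. Slicing at Δz = 6.176 mm — 3 equal slices spanning the solid's height, so layer i sits at z = i·h/3 — gives 3 non-empty perimeters. Each is a 4-segment closed polygon; G0 lifts to the layer z and rapids to the start vertex, then G1 traces the edges.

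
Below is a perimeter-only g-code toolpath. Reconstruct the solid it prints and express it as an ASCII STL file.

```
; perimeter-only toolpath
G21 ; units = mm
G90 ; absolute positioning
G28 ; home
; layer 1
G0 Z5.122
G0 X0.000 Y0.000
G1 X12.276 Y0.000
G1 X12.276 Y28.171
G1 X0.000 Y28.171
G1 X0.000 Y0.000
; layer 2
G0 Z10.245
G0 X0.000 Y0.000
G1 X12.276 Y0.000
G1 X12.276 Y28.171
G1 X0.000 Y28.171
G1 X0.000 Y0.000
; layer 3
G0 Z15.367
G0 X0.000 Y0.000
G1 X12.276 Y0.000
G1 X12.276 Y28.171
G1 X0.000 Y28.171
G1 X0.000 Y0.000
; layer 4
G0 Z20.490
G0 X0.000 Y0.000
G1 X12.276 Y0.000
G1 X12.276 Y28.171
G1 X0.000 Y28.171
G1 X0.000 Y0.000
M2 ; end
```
solid part
  facet normal 0.0000 0.0000 -1.0000
    outer loop
      vertex 12.276 28.171 0.000
      vertex 12.276 0.000 0.000
      vertex 0.000 0.000 0.000
    endloop
  endfacet
  facet normal 0.0000 0.0000 -1.0000
    outer loop
      vertex 0.000 28.171 0.000
      vertex 12.276 28.171 0.000
      vertex 0.000 0.000 0.000
    endloop
  endfacet
  facet normal 0.0000 0.0000 1.0000
    outer loop
      vertex 0.000 0.000 20.490
      vertex 12.276 0.000 20.490
      vertex 12.276 28.171 20.490
    endloop
  endfacet
  facet normal 0.0000 0.0000 1.0000
    outer loop
      vertex 0.000 0.000 20.490
      vertex 12.276 28.171 20.490
      vertex 0.000 28.171 20.490
    endloop
  endfacet
  facet normal 0.0000 -1.0000 0.0000
    outer loop
      vertex 0.000 0.000 0.000
      vertex 12.276 0.000 0.000
      vertex 12.276 0.000 20.490
    endloop
  endfacet
  facet normal 0.0000 -1.0000 0.0000
    outer loop
      vertex 0.000 0.000 0.000
      vertex 12.276 0.000 20.490
      vertex 0.000 0.000 20.490
    endloop
  endfacet
  facet normal 0.0000 1.0000 0.0000
    outer loop
      vertex 12.276 28.171 20.490
      vertex 12.276 28.171 0.000
      vertex 0.000 28.171 0.000
    endloop
  endfacet
  facet normal 0.0000 1.0000 0.0000
    outer loop
      vertex 0.000 28.171 20.490
      vertex 12.276 28.171 20.490
      vertex 0.000 28.171 0.000
    endloop
  endfacet
  facet normal -1.0000 0.0000 0.0000
    outer loop
      vertex 0.000 28.171 20.490
      vertex 0.000 28.171 0.000
      vertex 0.000 0.000 0.000
    endloop
  endfacet
  facet normal -1.0000 0.0000 0.0000
    outer loop
      vertex 0.000 0.000 20.490
      vertex 0.000 28.171 20.490
      vertex 0.000 0.000 0.000
    endloop
  endfacet
  facet normal 1.0000 0.0000 0.0000
    outer loop
      vertex 12.276 0.000 0.000
      vertex 12.276 28.171 0.000
      vertex 12.276 28.171 20.490
    endloop
  endfacet
  facet normal 1.0000 0.0000 0.0000
    outer loop
      vertex 12.276 0.000 0.000
      vertex 12.276 28.171 20.490
      vertex 12.276 0.000 20.490
    endloop
  endfacet
endsolid part

The G0 Z moves step by Δz≈5.122 mm. Every layer's G1 loop is the same polygon, so the solid is a straight extrusion of it from z=0 to z≈20.5. Closing with flat bottom and top caps and triangulating gives 12 facets — a rectangular box, roughly 12.3 × 28.2 mm footprint and 20.5 mm tall.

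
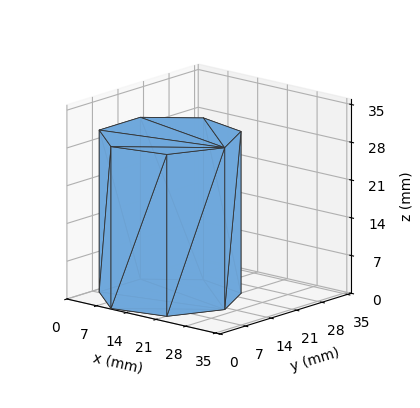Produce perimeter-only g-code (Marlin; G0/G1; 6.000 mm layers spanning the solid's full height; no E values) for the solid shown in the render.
Reading the render: the shape is a regular 7-sided prism (a cylinder approximated with 7 flat sides), circumscribed radius ≈ 13 mm, height ≈ 30 mm (dimensions read to the nearest mm from the axis ticks). For the g-code, the solid's height is divided into equal slices at the stated Δz and each level perimeter traced with G1 moves after a G0 lift.

; perimeter-only toolpath
G21 ; units = mm
G90 ; absolute positioning
G28 ; home
; layer 1
G0 Z6.000
G0 X26.000 Y13.000
G1 X21.105 Y23.164
G1 X10.107 Y25.674
G1 X1.287 Y18.640
G1 X1.287 Y7.360
G1 X10.107 Y0.326
G1 X21.105 Y2.836
G1 X26.000 Y13.000
; layer 2
G0 Z12.000
G0 X26.000 Y13.000
G1 X21.105 Y23.164
G1 X10.107 Y25.674
G1 X1.287 Y18.640
G1 X1.287 Y7.360
G1 X10.107 Y0.326
G1 X21.105 Y2.836
G1 X26.000 Y13.000
; layer 3
G0 Z18.000
G0 X26.000 Y13.000
G1 X21.105 Y23.164
G1 X10.107 Y25.674
G1 X1.287 Y18.640
G1 X1.287 Y7.360
G1 X10.107 Y0.326
G1 X21.105 Y2.836
G1 X26.000 Y13.000
; layer 4
G0 Z24.000
G0 X26.000 Y13.000
G1 X21.105 Y23.164
G1 X10.107 Y25.674
G1 X1.287 Y18.640
G1 X1.287 Y7.360
G1 X10.107 Y0.326
G1 X21.105 Y2.836
G1 X26.000 Y13.000
; layer 5
G0 Z30.000
G0 X26.000 Y13.000
G1 X21.105 Y23.164
G1 X10.107 Y25.674
G1 X1.287 Y18.640
G1 X1.287 Y7.360
G1 X10.107 Y0.326
G1 X21.105 Y2.836
G1 X26.000 Y13.000
M2 ; end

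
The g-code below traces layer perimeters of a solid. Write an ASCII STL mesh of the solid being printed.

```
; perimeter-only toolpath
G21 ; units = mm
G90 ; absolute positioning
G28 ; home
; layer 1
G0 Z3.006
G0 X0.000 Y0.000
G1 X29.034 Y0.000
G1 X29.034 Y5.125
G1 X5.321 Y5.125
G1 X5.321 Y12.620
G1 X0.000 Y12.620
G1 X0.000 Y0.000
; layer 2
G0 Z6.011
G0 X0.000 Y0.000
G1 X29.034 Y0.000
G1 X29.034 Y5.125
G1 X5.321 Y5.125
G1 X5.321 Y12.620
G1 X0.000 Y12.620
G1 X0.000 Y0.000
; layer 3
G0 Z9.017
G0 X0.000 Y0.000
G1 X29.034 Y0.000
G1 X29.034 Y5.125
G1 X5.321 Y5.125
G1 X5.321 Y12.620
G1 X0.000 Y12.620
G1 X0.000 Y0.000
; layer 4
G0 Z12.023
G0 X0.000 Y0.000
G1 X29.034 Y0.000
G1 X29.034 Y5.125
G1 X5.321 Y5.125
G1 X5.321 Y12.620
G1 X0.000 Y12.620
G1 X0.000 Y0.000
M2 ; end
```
solid part
  facet normal 0.0000 0.0000 -1.0000
    outer loop
      vertex 29.034 5.125 0.000
      vertex 29.034 0.000 0.000
      vertex 0.000 0.000 0.000
    endloop
  endfacet
  facet normal 0.0000 0.0000 -1.0000
    outer loop
      vertex 5.321 5.125 0.000
      vertex 29.034 5.125 0.000
      vertex 0.000 0.000 0.000
    endloop
  endfacet
  facet normal 0.0000 0.0000 -1.0000
    outer loop
      vertex 5.321 12.620 0.000
      vertex 5.321 5.125 0.000
      vertex 0.000 0.000 0.000
    endloop
  endfacet
  facet normal 0.0000 0.0000 -1.0000
    outer loop
      vertex 0.000 12.620 0.000
      vertex 5.321 12.620 0.000
      vertex 0.000 0.000 0.000
    endloop
  endfacet
  facet normal 0.0000 0.0000 1.0000
    outer loop
      vertex 0.000 0.000 12.023
      vertex 29.034 0.000 12.023
      vertex 29.034 5.125 12.023
    endloop
  endfacet
  facet normal 0.0000 0.0000 1.0000
    outer loop
      vertex 0.000 0.000 12.023
      vertex 29.034 5.125 12.023
      vertex 5.321 5.125 12.023
    endloop
  endfacet
  facet normal 0.0000 0.0000 1.0000
    outer loop
      vertex 0.000 0.000 12.023
      vertex 5.321 5.125 12.023
      vertex 5.321 12.620 12.023
    endloop
  endfacet
  facet normal 0.0000 0.0000 1.0000
    outer loop
      vertex 0.000 0.000 12.023
      vertex 5.321 12.620 12.023
      vertex 0.000 12.620 12.023
    endloop
  endfacet
  facet normal 0.0000 -1.0000 0.0000
    outer loop
      vertex 0.000 0.000 0.000
      vertex 29.034 0.000 0.000
      vertex 29.034 0.000 12.023
    endloop
  endfacet
  facet normal 0.0000 -1.0000 0.0000
    outer loop
      vertex 0.000 0.000 0.000
      vertex 29.034 0.000 12.023
      vertex 0.000 0.000 12.023
    endloop
  endfacet
  facet normal 1.0000 0.0000 0.0000
    outer loop
      vertex 29.034 0.000 0.000
      vertex 29.034 5.125 0.000
      vertex 29.034 5.125 12.023
    endloop
  endfacet
  facet normal 1.0000 0.0000 0.0000
    outer loop
      vertex 29.034 0.000 0.000
      vertex 29.034 5.125 12.023
      vertex 29.034 0.000 12.023
    endloop
  endfacet
  facet normal 0.0000 1.0000 0.0000
    outer loop
      vertex 29.034 5.125 0.000
      vertex 5.321 5.125 0.000
      vertex 5.321 5.125 12.023
    endloop
  endfacet
  facet normal 0.0000 1.0000 0.0000
    outer loop
      vertex 29.034 5.125 0.000
      vertex 5.321 5.125 12.023
      vertex 29.034 5.125 12.023
    endloop
  endfacet
  facet normal 1.0000 0.0000 0.0000
    outer loop
      vertex 5.321 5.125 0.000
      vertex 5.321 12.620 0.000
      vertex 5.321 12.620 12.023
    endloop
  endfacet
  facet normal 1.0000 0.0000 0.0000
    outer loop
      vertex 5.321 5.125 0.000
      vertex 5.321 12.620 12.023
      vertex 5.321 5.125 12.023
    endloop
  endfacet
  facet normal 0.0000 1.0000 0.0000
    outer loop
      vertex 5.321 12.620 0.000
      vertex 0.000 12.620 0.000
      vertex 0.000 12.620 12.023
    endloop
  endfacet
  facet normal 0.0000 1.0000 0.0000
    outer loop
      vertex 5.321 12.620 0.000
      vertex 0.000 12.620 12.023
      vertex 5.321 12.620 12.023
    endloop
  endfacet
  facet normal -1.0000 0.0000 0.0000
    outer loop
      vertex 0.000 12.620 0.000
      vertex 0.000 0.000 0.000
      vertex 0.000 0.000 12.023
    endloop
  endfacet
  facet normal -1.0000 0.0000 0.0000
    outer loop
      vertex 0.000 12.620 0.000
      vertex 0.000 0.000 12.023
      vertex 0.000 12.620 12.023
    endloop
  endfacet
endsolid part

The G0 Z moves step by Δz≈3.006 mm. Every layer's G1 loop is the same polygon, so the solid is a straight extrusion of it from z=0 to z≈12. Closing with flat bottom and top caps and triangulating gives 20 facets — an L-shaped prism: outer 29 × 12.6 mm, arm thicknesses ≈ 5.12 mm (horizontal) and 5.32 mm (vertical), extruded 12 mm in z.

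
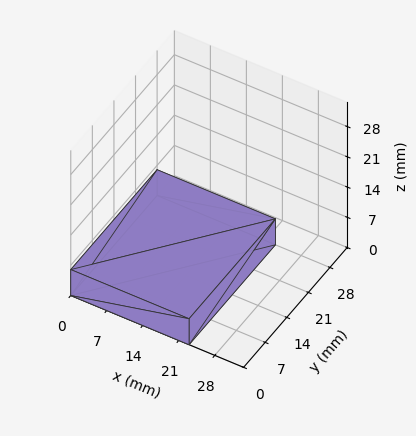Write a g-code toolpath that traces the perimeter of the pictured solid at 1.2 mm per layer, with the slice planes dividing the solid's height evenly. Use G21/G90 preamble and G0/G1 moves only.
Reading the render: the shape is a rectangular box, roughly 23 × 28 mm footprint and 6 mm tall (dimensions read to the nearest mm from the axis ticks). For the g-code, the solid's height is divided into equal slices at the stated Δz and each level perimeter traced with G1 moves after a G0 lift.

; perimeter-only toolpath
G21 ; units = mm
G90 ; absolute positioning
G28 ; home
; layer 1
G0 Z1.2
G0 X0.0 Y0.0
G1 X23.0 Y0.0
G1 X23.0 Y28.0
G1 X0.0 Y28.0
G1 X0.0 Y0.0
; layer 2
G0 Z2.4
G0 X0.0 Y0.0
G1 X23.0 Y0.0
G1 X23.0 Y28.0
G1 X0.0 Y28.0
G1 X0.0 Y0.0
; layer 3
G0 Z3.6
G0 X0.0 Y0.0
G1 X23.0 Y0.0
G1 X23.0 Y28.0
G1 X0.0 Y28.0
G1 X0.0 Y0.0
; layer 4
G0 Z4.8
G0 X0.0 Y0.0
G1 X23.0 Y0.0
G1 X23.0 Y28.0
G1 X0.0 Y28.0
G1 X0.0 Y0.0
; layer 5
G0 Z6.0
G0 X0.0 Y0.0
G1 X23.0 Y0.0
G1 X23.0 Y28.0
G1 X0.0 Y28.0
G1 X0.0 Y0.0
M2 ; end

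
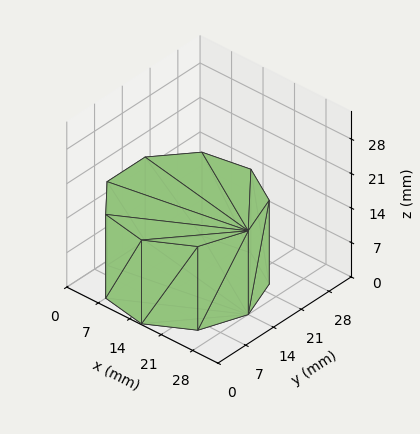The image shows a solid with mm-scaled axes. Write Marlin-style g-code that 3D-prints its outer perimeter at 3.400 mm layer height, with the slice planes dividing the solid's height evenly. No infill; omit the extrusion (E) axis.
Reading the render: the shape is a regular 9-sided prism (a cylinder approximated with 9 flat sides), circumscribed radius ≈ 14 mm, height ≈ 17 mm (dimensions read to the nearest mm from the axis ticks). For the g-code, the solid's height is divided into equal slices at the stated Δz and each level perimeter traced with G1 moves after a G0 lift.

; perimeter-only toolpath
G21 ; units = mm
G90 ; absolute positioning
G28 ; home
; layer 1
G0 Z3.400
G0 X28.000 Y14.000
G1 X24.725 Y22.999
G1 X16.431 Y27.787
G1 X7.000 Y26.124
G1 X0.844 Y18.788
G1 X0.844 Y9.212
G1 X7.000 Y1.876
G1 X16.431 Y0.213
G1 X24.725 Y5.001
G1 X28.000 Y14.000
; layer 2
G0 Z6.800
G0 X28.000 Y14.000
G1 X24.725 Y22.999
G1 X16.431 Y27.787
G1 X7.000 Y26.124
G1 X0.844 Y18.788
G1 X0.844 Y9.212
G1 X7.000 Y1.876
G1 X16.431 Y0.213
G1 X24.725 Y5.001
G1 X28.000 Y14.000
; layer 3
G0 Z10.200
G0 X28.000 Y14.000
G1 X24.725 Y22.999
G1 X16.431 Y27.787
G1 X7.000 Y26.124
G1 X0.844 Y18.788
G1 X0.844 Y9.212
G1 X7.000 Y1.876
G1 X16.431 Y0.213
G1 X24.725 Y5.001
G1 X28.000 Y14.000
; layer 4
G0 Z13.600
G0 X28.000 Y14.000
G1 X24.725 Y22.999
G1 X16.431 Y27.787
G1 X7.000 Y26.124
G1 X0.844 Y18.788
G1 X0.844 Y9.212
G1 X7.000 Y1.876
G1 X16.431 Y0.213
G1 X24.725 Y5.001
G1 X28.000 Y14.000
; layer 5
G0 Z17.000
G0 X28.000 Y14.000
G1 X24.725 Y22.999
G1 X16.431 Y27.787
G1 X7.000 Y26.124
G1 X0.844 Y18.788
G1 X0.844 Y9.212
G1 X7.000 Y1.876
G1 X16.431 Y0.213
G1 X24.725 Y5.001
G1 X28.000 Y14.000
M2 ; end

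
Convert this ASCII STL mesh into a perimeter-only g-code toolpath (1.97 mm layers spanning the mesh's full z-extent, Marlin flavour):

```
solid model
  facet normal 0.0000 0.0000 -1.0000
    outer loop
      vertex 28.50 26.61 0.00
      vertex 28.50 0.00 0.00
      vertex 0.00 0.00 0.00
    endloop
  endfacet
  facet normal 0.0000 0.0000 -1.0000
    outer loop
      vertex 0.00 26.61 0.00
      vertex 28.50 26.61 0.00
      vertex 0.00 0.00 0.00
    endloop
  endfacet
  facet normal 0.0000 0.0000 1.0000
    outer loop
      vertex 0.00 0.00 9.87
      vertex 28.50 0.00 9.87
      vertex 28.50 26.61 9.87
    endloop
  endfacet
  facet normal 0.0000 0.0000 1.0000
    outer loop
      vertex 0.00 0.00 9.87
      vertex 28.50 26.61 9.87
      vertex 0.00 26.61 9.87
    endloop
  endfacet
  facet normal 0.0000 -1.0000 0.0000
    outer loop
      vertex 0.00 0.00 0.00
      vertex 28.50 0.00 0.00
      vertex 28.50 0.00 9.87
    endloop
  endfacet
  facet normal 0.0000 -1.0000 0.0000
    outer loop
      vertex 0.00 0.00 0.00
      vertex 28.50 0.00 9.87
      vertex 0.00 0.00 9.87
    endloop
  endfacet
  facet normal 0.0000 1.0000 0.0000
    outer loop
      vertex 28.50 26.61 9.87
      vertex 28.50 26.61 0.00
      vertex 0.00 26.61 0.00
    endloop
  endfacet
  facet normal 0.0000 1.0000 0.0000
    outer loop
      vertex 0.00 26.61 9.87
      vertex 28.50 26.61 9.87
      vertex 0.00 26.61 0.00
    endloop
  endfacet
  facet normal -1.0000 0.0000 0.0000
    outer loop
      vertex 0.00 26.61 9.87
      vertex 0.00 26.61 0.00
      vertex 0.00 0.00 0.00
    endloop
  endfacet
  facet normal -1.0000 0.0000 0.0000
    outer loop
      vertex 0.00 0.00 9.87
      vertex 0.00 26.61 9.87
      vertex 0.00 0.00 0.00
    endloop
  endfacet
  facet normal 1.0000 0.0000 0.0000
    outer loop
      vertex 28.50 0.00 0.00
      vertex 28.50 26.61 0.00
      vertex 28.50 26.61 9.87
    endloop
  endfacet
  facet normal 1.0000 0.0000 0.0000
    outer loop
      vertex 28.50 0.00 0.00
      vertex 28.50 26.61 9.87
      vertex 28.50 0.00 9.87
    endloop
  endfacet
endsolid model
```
; perimeter-only toolpath
G21 ; units = mm
G90 ; absolute positioning
G28 ; home
; layer 1
G0 Z1.97
G0 X0.00 Y0.00
G1 X28.50 Y0.00
G1 X28.50 Y26.61
G1 X0.00 Y26.61
G1 X0.00 Y0.00
; layer 2
G0 Z3.95
G0 X0.00 Y0.00
G1 X28.50 Y0.00
G1 X28.50 Y26.61
G1 X0.00 Y26.61
G1 X0.00 Y0.00
; layer 3
G0 Z5.92
G0 X0.00 Y0.00
G1 X28.50 Y0.00
G1 X28.50 Y26.61
G1 X0.00 Y26.61
G1 X0.00 Y0.00
; layer 4
G0 Z7.90
G0 X0.00 Y0.00
G1 X28.50 Y0.00
G1 X28.50 Y26.61
G1 X0.00 Y26.61
G1 X0.00 Y0.00
; layer 5
G0 Z9.87
G0 X0.00 Y0.00
G1 X28.50 Y0.00
G1 X28.50 Y26.61
G1 X0.00 Y26.61
G1 X0.00 Y0.00
M2 ; end

The solid is a rectangular box, roughly 28.5 × 26.6 mm footprint and 9.87 mm tall. Slicing at Δz = 1.97 mm — 5 equal slices spanning the solid's height, so layer i sits at z = i·h/5 — gives 5 non-empty perimeters. Each is a 4-segment closed polygon; G0 lifts to the layer z and rapids to the start vertex, then G1 traces the edges.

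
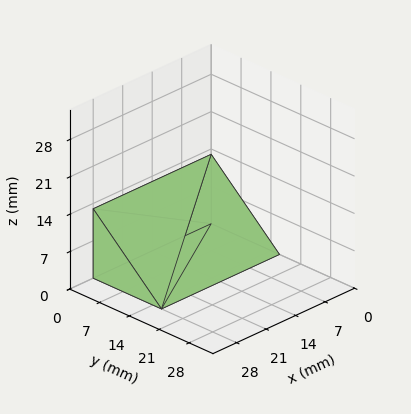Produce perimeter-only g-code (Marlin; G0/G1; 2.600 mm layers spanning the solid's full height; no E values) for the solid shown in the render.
Reading the render: the shape is a wedge (ramp): 28 × 16 mm base, rising to 13 mm along the y=0 edge and sloping linearly to z=0 at y=16 (dimensions read to the nearest mm from the axis ticks). For the g-code, the solid's height is divided into equal slices at the stated Δz and each level perimeter traced with G1 moves after a G0 lift.

; perimeter-only toolpath
G21 ; units = mm
G90 ; absolute positioning
G28 ; home
; layer 1
G0 Z2.600
G0 X0.000 Y0.000
G1 X28.000 Y0.000
G1 X28.000 Y12.800
G1 X0.000 Y12.800
G1 X0.000 Y0.000
; layer 2
G0 Z5.200
G0 X0.000 Y0.000
G1 X28.000 Y0.000
G1 X28.000 Y9.600
G1 X0.000 Y9.600
G1 X0.000 Y0.000
; layer 3
G0 Z7.800
G0 X0.000 Y0.000
G1 X28.000 Y0.000
G1 X28.000 Y6.400
G1 X0.000 Y6.400
G1 X0.000 Y0.000
; layer 4
G0 Z10.400
G0 X0.000 Y0.000
G1 X28.000 Y0.000
G1 X28.000 Y3.200
G1 X0.000 Y3.200
G1 X0.000 Y0.000
M2 ; end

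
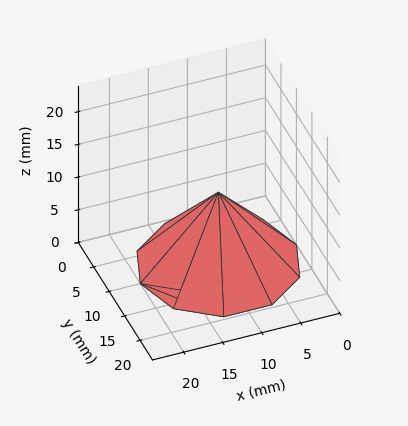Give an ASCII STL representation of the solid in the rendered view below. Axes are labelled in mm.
Reading the render: the shape is a regular 10-sided pyramid, base circumscribed radius ≈ 10 mm, apex at z ≈ 11 mm (dimensions read to the nearest mm from the axis ticks). For the STL, each face is triangulated and given an outward normal.

solid part
  facet normal 0.0000 0.0000 -1.0000
    outer loop
      vertex 13.090 19.511 0.000
      vertex 18.090 15.878 0.000
      vertex 20.000 10.000 0.000
    endloop
  endfacet
  facet normal 0.0000 0.0000 -1.0000
    outer loop
      vertex 6.910 19.511 0.000
      vertex 13.090 19.511 0.000
      vertex 20.000 10.000 0.000
    endloop
  endfacet
  facet normal 0.0000 0.0000 -1.0000
    outer loop
      vertex 1.910 15.878 0.000
      vertex 6.910 19.511 0.000
      vertex 20.000 10.000 0.000
    endloop
  endfacet
  facet normal 0.0000 0.0000 -1.0000
    outer loop
      vertex 0.000 10.000 0.000
      vertex 1.910 15.878 0.000
      vertex 20.000 10.000 0.000
    endloop
  endfacet
  facet normal 0.0000 0.0000 -1.0000
    outer loop
      vertex 1.910 4.122 0.000
      vertex 0.000 10.000 0.000
      vertex 20.000 10.000 0.000
    endloop
  endfacet
  facet normal 0.0000 0.0000 -1.0000
    outer loop
      vertex 6.910 0.489 0.000
      vertex 1.910 4.122 0.000
      vertex 20.000 10.000 0.000
    endloop
  endfacet
  facet normal 0.0000 0.0000 -1.0000
    outer loop
      vertex 13.090 0.489 0.000
      vertex 6.910 0.489 0.000
      vertex 20.000 10.000 0.000
    endloop
  endfacet
  facet normal 0.0000 0.0000 -1.0000
    outer loop
      vertex 18.090 4.122 0.000
      vertex 13.090 0.489 0.000
      vertex 20.000 10.000 0.000
    endloop
  endfacet
  facet normal 0.7194 0.2338 0.6540
    outer loop
      vertex 20.000 10.000 0.000
      vertex 18.090 15.878 0.000
      vertex 10.000 10.000 11.000
    endloop
  endfacet
  facet normal 0.4447 0.6120 0.6540
    outer loop
      vertex 18.090 15.878 0.000
      vertex 13.090 19.511 0.000
      vertex 10.000 10.000 11.000
    endloop
  endfacet
  facet normal 0.0000 0.7564 0.6541
    outer loop
      vertex 13.090 19.511 0.000
      vertex 6.910 19.511 0.000
      vertex 10.000 10.000 11.000
    endloop
  endfacet
  facet normal -0.4447 0.6120 0.6540
    outer loop
      vertex 6.910 19.511 0.000
      vertex 1.910 15.878 0.000
      vertex 10.000 10.000 11.000
    endloop
  endfacet
  facet normal -0.7194 0.2338 0.6540
    outer loop
      vertex 1.910 15.878 0.000
      vertex 0.000 10.000 0.000
      vertex 10.000 10.000 11.000
    endloop
  endfacet
  facet normal -0.7194 -0.2338 0.6540
    outer loop
      vertex 0.000 10.000 0.000
      vertex 1.910 4.122 0.000
      vertex 10.000 10.000 11.000
    endloop
  endfacet
  facet normal -0.4447 -0.6120 0.6540
    outer loop
      vertex 1.910 4.122 0.000
      vertex 6.910 0.489 0.000
      vertex 10.000 10.000 11.000
    endloop
  endfacet
  facet normal 0.0000 -0.7564 0.6541
    outer loop
      vertex 6.910 0.489 0.000
      vertex 13.090 0.489 0.000
      vertex 10.000 10.000 11.000
    endloop
  endfacet
  facet normal 0.4447 -0.6120 0.6540
    outer loop
      vertex 13.090 0.489 0.000
      vertex 18.090 4.122 0.000
      vertex 10.000 10.000 11.000
    endloop
  endfacet
  facet normal 0.7194 -0.2338 0.6540
    outer loop
      vertex 18.090 4.122 0.000
      vertex 20.000 10.000 0.000
      vertex 10.000 10.000 11.000
    endloop
  endfacet
endsolid part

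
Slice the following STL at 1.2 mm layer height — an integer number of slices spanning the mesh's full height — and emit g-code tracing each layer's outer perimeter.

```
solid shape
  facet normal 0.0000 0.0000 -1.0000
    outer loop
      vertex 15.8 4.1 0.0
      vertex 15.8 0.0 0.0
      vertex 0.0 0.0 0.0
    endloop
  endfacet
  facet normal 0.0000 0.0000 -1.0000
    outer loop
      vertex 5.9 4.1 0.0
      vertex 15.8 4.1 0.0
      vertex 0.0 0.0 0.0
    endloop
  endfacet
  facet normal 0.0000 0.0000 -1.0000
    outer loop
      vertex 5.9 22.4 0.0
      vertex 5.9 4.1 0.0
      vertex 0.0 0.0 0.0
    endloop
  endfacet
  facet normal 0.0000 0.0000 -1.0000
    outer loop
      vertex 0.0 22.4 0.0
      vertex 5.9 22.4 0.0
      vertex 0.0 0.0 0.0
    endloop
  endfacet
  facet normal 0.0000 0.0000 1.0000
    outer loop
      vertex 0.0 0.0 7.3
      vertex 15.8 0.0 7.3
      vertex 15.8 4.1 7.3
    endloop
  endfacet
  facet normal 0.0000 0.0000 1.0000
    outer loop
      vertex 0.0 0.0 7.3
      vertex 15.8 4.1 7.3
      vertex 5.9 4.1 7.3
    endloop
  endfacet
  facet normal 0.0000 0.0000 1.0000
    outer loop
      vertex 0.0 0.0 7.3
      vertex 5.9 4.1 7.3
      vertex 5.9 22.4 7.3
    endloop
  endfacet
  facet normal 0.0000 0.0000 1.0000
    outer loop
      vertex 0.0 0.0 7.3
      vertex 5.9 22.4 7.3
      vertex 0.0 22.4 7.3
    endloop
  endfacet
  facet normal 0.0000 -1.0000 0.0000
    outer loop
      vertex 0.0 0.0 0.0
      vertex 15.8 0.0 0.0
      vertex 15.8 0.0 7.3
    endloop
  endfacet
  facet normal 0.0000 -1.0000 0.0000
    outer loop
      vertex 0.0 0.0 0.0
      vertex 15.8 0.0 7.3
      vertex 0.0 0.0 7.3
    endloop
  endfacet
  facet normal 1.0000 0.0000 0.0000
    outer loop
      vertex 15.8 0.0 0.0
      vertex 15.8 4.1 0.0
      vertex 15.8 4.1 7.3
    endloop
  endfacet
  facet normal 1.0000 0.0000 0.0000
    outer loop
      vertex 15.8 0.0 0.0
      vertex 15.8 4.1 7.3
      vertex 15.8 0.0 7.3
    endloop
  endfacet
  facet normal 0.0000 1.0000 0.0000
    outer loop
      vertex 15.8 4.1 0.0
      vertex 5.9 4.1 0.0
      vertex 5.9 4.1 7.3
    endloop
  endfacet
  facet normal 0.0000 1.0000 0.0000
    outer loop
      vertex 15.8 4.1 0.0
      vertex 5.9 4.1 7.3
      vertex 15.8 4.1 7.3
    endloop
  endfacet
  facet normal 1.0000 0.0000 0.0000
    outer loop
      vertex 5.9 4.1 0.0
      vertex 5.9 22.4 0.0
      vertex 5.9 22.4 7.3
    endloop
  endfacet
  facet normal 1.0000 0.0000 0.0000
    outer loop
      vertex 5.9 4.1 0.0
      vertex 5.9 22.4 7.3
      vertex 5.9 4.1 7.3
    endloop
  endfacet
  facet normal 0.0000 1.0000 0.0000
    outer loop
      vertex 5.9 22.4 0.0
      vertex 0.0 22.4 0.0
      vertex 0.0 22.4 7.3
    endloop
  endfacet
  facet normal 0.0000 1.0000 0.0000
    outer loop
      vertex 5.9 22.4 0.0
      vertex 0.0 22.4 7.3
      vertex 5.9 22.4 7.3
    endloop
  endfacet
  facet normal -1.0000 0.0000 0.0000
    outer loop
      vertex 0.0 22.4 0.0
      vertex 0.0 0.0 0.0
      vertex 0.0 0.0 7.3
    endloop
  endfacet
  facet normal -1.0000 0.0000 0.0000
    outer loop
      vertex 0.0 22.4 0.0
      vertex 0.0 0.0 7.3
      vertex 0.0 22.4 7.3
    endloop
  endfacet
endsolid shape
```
; perimeter-only toolpath
G21 ; units = mm
G90 ; absolute positioning
G28 ; home
; layer 1
G0 Z1.2
G0 X0.0 Y0.0
G1 X15.8 Y0.0
G1 X15.8 Y4.1
G1 X5.9 Y4.1
G1 X5.9 Y22.4
G1 X0.0 Y22.4
G1 X0.0 Y0.0
; layer 2
G0 Z2.4
G0 X0.0 Y0.0
G1 X15.8 Y0.0
G1 X15.8 Y4.1
G1 X5.9 Y4.1
G1 X5.9 Y22.4
G1 X0.0 Y22.4
G1 X0.0 Y0.0
; layer 3
G0 Z3.6
G0 X0.0 Y0.0
G1 X15.8 Y0.0
G1 X15.8 Y4.1
G1 X5.9 Y4.1
G1 X5.9 Y22.4
G1 X0.0 Y22.4
G1 X0.0 Y0.0
; layer 4
G0 Z4.9
G0 X0.0 Y0.0
G1 X15.8 Y0.0
G1 X15.8 Y4.1
G1 X5.9 Y4.1
G1 X5.9 Y22.4
G1 X0.0 Y22.4
G1 X0.0 Y0.0
; layer 5
G0 Z6.1
G0 X0.0 Y0.0
G1 X15.8 Y0.0
G1 X15.8 Y4.1
G1 X5.9 Y4.1
G1 X5.9 Y22.4
G1 X0.0 Y22.4
G1 X0.0 Y0.0
; layer 6
G0 Z7.3
G0 X0.0 Y0.0
G1 X15.8 Y0.0
G1 X15.8 Y4.1
G1 X5.9 Y4.1
G1 X5.9 Y22.4
G1 X0.0 Y22.4
G1 X0.0 Y0.0
M2 ; end

The solid is an L-shaped prism: outer 15.8 × 22.4 mm, arm thicknesses ≈ 4.1 mm (horizontal) and 5.9 mm (vertical), extruded 7.3 mm in z. Slicing at Δz = 1.2 mm — 6 equal slices spanning the solid's height, so layer i sits at z = i·h/6 — gives 6 non-empty perimeters. Each is a 6-segment closed polygon; G0 lifts to the layer z and rapids to the start vertex, then G1 traces the edges.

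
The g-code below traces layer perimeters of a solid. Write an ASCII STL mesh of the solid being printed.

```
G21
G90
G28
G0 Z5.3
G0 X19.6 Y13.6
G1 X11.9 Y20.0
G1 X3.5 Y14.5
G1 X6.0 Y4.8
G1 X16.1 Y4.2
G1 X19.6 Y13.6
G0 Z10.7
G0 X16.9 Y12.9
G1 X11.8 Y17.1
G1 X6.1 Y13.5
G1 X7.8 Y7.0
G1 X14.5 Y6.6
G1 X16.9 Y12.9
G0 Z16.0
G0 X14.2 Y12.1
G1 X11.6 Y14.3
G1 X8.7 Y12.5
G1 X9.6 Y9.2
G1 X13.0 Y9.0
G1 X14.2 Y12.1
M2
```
solid part
  facet normal 0.0000 0.0000 -1.0000
    outer loop
      vertex 0.8 15.6 0.0
      vertex 12.1 22.8 0.0
      vertex 22.4 14.3 0.0
    endloop
  endfacet
  facet normal 0.0000 0.0000 -1.0000
    outer loop
      vertex 4.2 2.6 0.0
      vertex 0.8 15.6 0.0
      vertex 22.4 14.3 0.0
    endloop
  endfacet
  facet normal 0.0000 0.0000 -1.0000
    outer loop
      vertex 17.6 1.8 0.0
      vertex 4.2 2.6 0.0
      vertex 22.4 14.3 0.0
    endloop
  endfacet
  facet normal 0.5844 0.7081 0.3963
    outer loop
      vertex 22.4 14.3 0.0
      vertex 12.1 22.8 0.0
      vertex 11.4 11.4 21.4
    endloop
  endfacet
  facet normal -0.4934 0.7743 0.3963
    outer loop
      vertex 12.1 22.8 0.0
      vertex 0.8 15.6 0.0
      vertex 11.4 11.4 21.4
    endloop
  endfacet
  facet normal -0.8889 -0.2325 0.3947
    outer loop
      vertex 0.8 15.6 0.0
      vertex 4.2 2.6 0.0
      vertex 11.4 11.4 21.4
    endloop
  endfacet
  facet normal -0.0547 -0.9169 0.3954
    outer loop
      vertex 4.2 2.6 0.0
      vertex 17.6 1.8 0.0
      vertex 11.4 11.4 21.4
    endloop
  endfacet
  facet normal 0.8572 -0.3292 0.3960
    outer loop
      vertex 17.6 1.8 0.0
      vertex 22.4 14.3 0.0
      vertex 11.4 11.4 21.4
    endloop
  endfacet
endsolid part

The G0 Z moves step by Δz≈5.3 mm. The G1 loops shrink linearly with z, so the solid tapers from its base footprint up to z≈21.4. Closing with a flat bottom cap and the tapered top and triangulating gives 8 facets — a regular 5-sided pyramid, base circumscribed radius ≈ 11.4 mm, apex at z ≈ 21.4 mm.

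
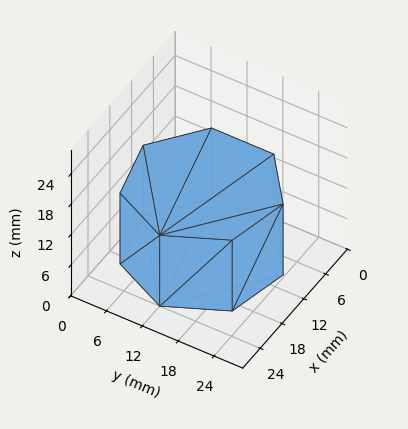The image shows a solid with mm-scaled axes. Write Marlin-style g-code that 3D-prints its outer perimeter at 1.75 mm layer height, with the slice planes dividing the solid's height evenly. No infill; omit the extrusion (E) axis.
Reading the render: the shape is a regular 7-sided prism (a cylinder approximated with 7 flat sides), circumscribed radius ≈ 12 mm, height ≈ 14 mm (dimensions read to the nearest mm from the axis ticks). For the g-code, the solid's height is divided into equal slices at the stated Δz and each level perimeter traced with G1 moves after a G0 lift.

; perimeter-only toolpath
G21 ; units = mm
G90 ; absolute positioning
G28 ; home
; layer 1
G0 Z1.75
G0 X24.00 Y12.00
G1 X19.48 Y21.38
G1 X9.33 Y23.70
G1 X1.19 Y17.21
G1 X1.19 Y6.79
G1 X9.33 Y0.30
G1 X19.48 Y2.62
G1 X24.00 Y12.00
; layer 2
G0 Z3.50
G0 X24.00 Y12.00
G1 X19.48 Y21.38
G1 X9.33 Y23.70
G1 X1.19 Y17.21
G1 X1.19 Y6.79
G1 X9.33 Y0.30
G1 X19.48 Y2.62
G1 X24.00 Y12.00
; layer 3
G0 Z5.25
G0 X24.00 Y12.00
G1 X19.48 Y21.38
G1 X9.33 Y23.70
G1 X1.19 Y17.21
G1 X1.19 Y6.79
G1 X9.33 Y0.30
G1 X19.48 Y2.62
G1 X24.00 Y12.00
; layer 4
G0 Z7.00
G0 X24.00 Y12.00
G1 X19.48 Y21.38
G1 X9.33 Y23.70
G1 X1.19 Y17.21
G1 X1.19 Y6.79
G1 X9.33 Y0.30
G1 X19.48 Y2.62
G1 X24.00 Y12.00
; layer 5
G0 Z8.75
G0 X24.00 Y12.00
G1 X19.48 Y21.38
G1 X9.33 Y23.70
G1 X1.19 Y17.21
G1 X1.19 Y6.79
G1 X9.33 Y0.30
G1 X19.48 Y2.62
G1 X24.00 Y12.00
; layer 6
G0 Z10.50
G0 X24.00 Y12.00
G1 X19.48 Y21.38
G1 X9.33 Y23.70
G1 X1.19 Y17.21
G1 X1.19 Y6.79
G1 X9.33 Y0.30
G1 X19.48 Y2.62
G1 X24.00 Y12.00
; layer 7
G0 Z12.25
G0 X24.00 Y12.00
G1 X19.48 Y21.38
G1 X9.33 Y23.70
G1 X1.19 Y17.21
G1 X1.19 Y6.79
G1 X9.33 Y0.30
G1 X19.48 Y2.62
G1 X24.00 Y12.00
; layer 8
G0 Z14.00
G0 X24.00 Y12.00
G1 X19.48 Y21.38
G1 X9.33 Y23.70
G1 X1.19 Y17.21
G1 X1.19 Y6.79
G1 X9.33 Y0.30
G1 X19.48 Y2.62
G1 X24.00 Y12.00
M2 ; end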